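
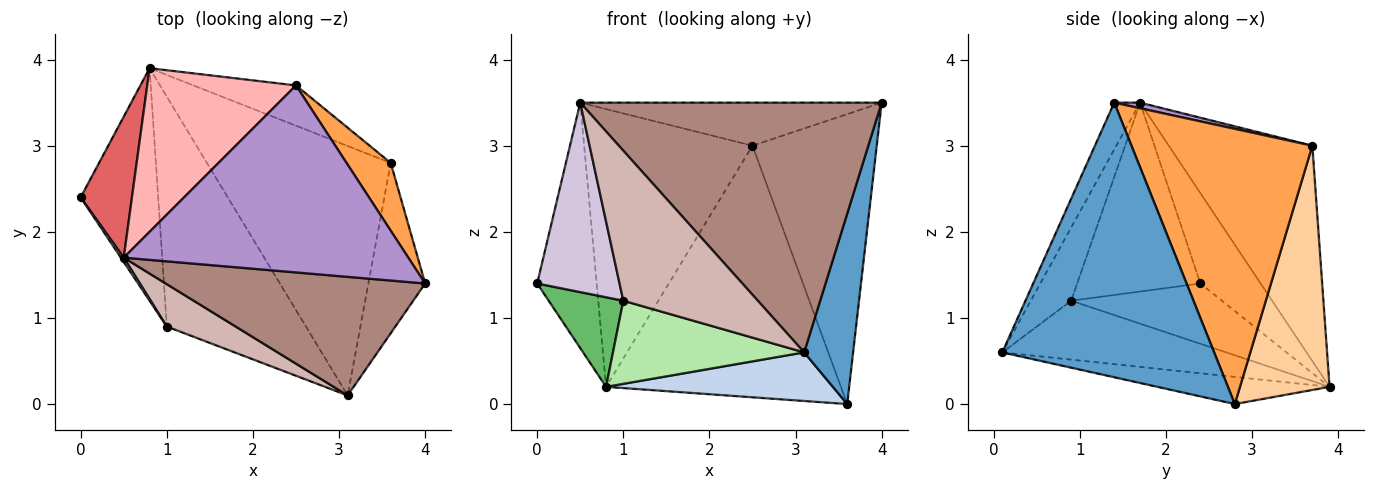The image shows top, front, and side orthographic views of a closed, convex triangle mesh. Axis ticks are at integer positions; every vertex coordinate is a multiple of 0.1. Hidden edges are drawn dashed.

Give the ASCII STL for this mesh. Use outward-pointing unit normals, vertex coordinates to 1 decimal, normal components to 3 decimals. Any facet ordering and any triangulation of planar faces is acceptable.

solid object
 facet normal 0.955 -0.221 -0.197
  outer loop
   vertex 3.6 2.8 0.0
   vertex 4.0 1.4 3.5
   vertex 3.1 0.1 0.6
  endloop
 endfacet
 facet normal -0.144 -0.189 -0.971
  outer loop
   vertex 3.6 2.8 0.0
   vertex 3.1 0.1 0.6
   vertex 0.8 3.9 0.2
  endloop
 endfacet
 facet normal 0.817 0.561 0.131
  outer loop
   vertex 2.5 3.7 3.0
   vertex 4.0 1.4 3.5
   vertex 3.6 2.8 0.0
  endloop
 endfacet
 facet normal 0.352 0.924 -0.148
  outer loop
   vertex 2.5 3.7 3.0
   vertex 3.6 2.8 0.0
   vertex 0.8 3.9 0.2
  endloop
 endfacet
 facet normal -0.587 -0.291 -0.755
  outer loop
   vertex 1.0 0.9 1.2
   vertex 0.0 2.4 1.4
   vertex 0.8 3.9 0.2
  endloop
 endfacet
 facet normal -0.370 -0.316 -0.874
  outer loop
   vertex 1.0 0.9 1.2
   vertex 0.8 3.9 0.2
   vertex 3.1 0.1 0.6
  endloop
 endfacet
 facet normal -0.660 0.651 0.374
  outer loop
   vertex 0.5 1.7 3.5
   vertex 0.8 3.9 0.2
   vertex 0.0 2.4 1.4
  endloop
 endfacet
 facet normal -0.592 0.694 0.409
  outer loop
   vertex 0.5 1.7 3.5
   vertex 2.5 3.7 3.0
   vertex 0.8 3.9 0.2
  endloop
 endfacet
 facet normal 0.019 0.224 0.974
  outer loop
   vertex 0.5 1.7 3.5
   vertex 4.0 1.4 3.5
   vertex 2.5 3.7 3.0
  endloop
 endfacet
 facet normal -0.831 -0.556 0.013
  outer loop
   vertex 0.5 1.7 3.5
   vertex 0.0 2.4 1.4
   vertex 1.0 0.9 1.2
  endloop
 endfacet
 facet normal -0.077 -0.901 0.428
  outer loop
   vertex 0.5 1.7 3.5
   vertex 3.1 0.1 0.6
   vertex 4.0 1.4 3.5
  endloop
 endfacet
 facet normal -0.278 -0.925 0.261
  outer loop
   vertex 0.5 1.7 3.5
   vertex 1.0 0.9 1.2
   vertex 3.1 0.1 0.6
  endloop
 endfacet
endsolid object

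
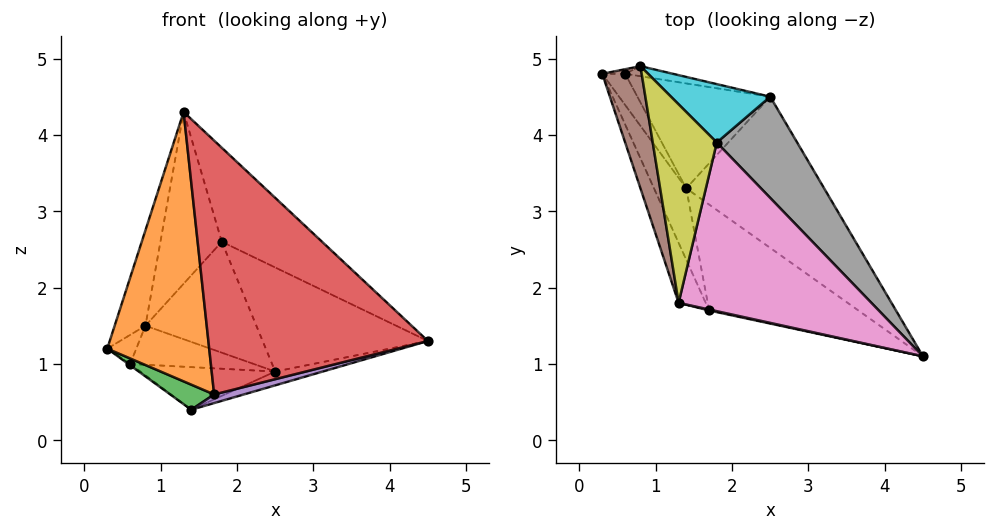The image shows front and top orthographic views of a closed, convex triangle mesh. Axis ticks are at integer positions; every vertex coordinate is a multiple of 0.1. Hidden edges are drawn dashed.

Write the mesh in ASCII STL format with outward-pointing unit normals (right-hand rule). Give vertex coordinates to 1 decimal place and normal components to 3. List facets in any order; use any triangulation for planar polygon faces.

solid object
 facet normal 0.333 0.086 -0.939
  outer loop
   vertex 2.5 4.5 0.9
   vertex 4.5 1.1 1.3
   vertex 1.4 3.3 0.4
  endloop
 endfacet
 facet normal -0.914 -0.396 -0.088
  outer loop
   vertex 1.7 1.7 0.6
   vertex 1.3 1.8 4.3
   vertex 0.3 4.8 1.2
  endloop
 endfacet
 facet normal -0.751 -0.219 -0.623
  outer loop
   vertex 1.7 1.7 0.6
   vertex 0.3 4.8 1.2
   vertex 1.4 3.3 0.4
  endloop
 endfacet
 facet normal -0.210 -0.978 0.004
  outer loop
   vertex 1.7 1.7 0.6
   vertex 4.5 1.1 1.3
   vertex 1.3 1.8 4.3
  endloop
 endfacet
 facet normal 0.226 -0.079 -0.971
  outer loop
   vertex 1.7 1.7 0.6
   vertex 1.4 3.3 0.4
   vertex 4.5 1.1 1.3
  endloop
 endfacet
 facet normal -0.512 0.529 0.677
  outer loop
   vertex 0.8 4.9 1.5
   vertex 0.3 4.8 1.2
   vertex 1.3 1.8 4.3
  endloop
 endfacet
 facet normal 0.679 0.357 0.641
  outer loop
   vertex 1.8 3.9 2.6
   vertex 1.3 1.8 4.3
   vertex 4.5 1.1 1.3
  endloop
 endfacet
 facet normal 0.733 0.487 0.474
  outer loop
   vertex 1.8 3.9 2.6
   vertex 4.5 1.1 1.3
   vertex 2.5 4.5 0.9
  endloop
 endfacet
 facet normal -0.175 0.644 0.745
  outer loop
   vertex 1.8 3.9 2.6
   vertex 0.8 4.9 1.5
   vertex 1.3 1.8 4.3
  endloop
 endfacet
 facet normal 0.349 0.829 0.436
  outer loop
   vertex 1.8 3.9 2.6
   vertex 2.5 4.5 0.9
   vertex 0.8 4.9 1.5
  endloop
 endfacet
 facet normal -0.554 0.037 -0.831
  outer loop
   vertex 0.6 4.8 1.0
   vertex 1.4 3.3 0.4
   vertex 0.3 4.8 1.2
  endloop
 endfacet
 facet normal 0.011 0.376 -0.926
  outer loop
   vertex 0.6 4.8 1.0
   vertex 2.5 4.5 0.9
   vertex 1.4 3.3 0.4
  endloop
 endfacet
 facet normal -0.103 0.982 -0.155
  outer loop
   vertex 0.6 4.8 1.0
   vertex 0.3 4.8 1.2
   vertex 0.8 4.9 1.5
  endloop
 endfacet
 facet normal 0.138 0.959 -0.247
  outer loop
   vertex 0.6 4.8 1.0
   vertex 0.8 4.9 1.5
   vertex 2.5 4.5 0.9
  endloop
 endfacet
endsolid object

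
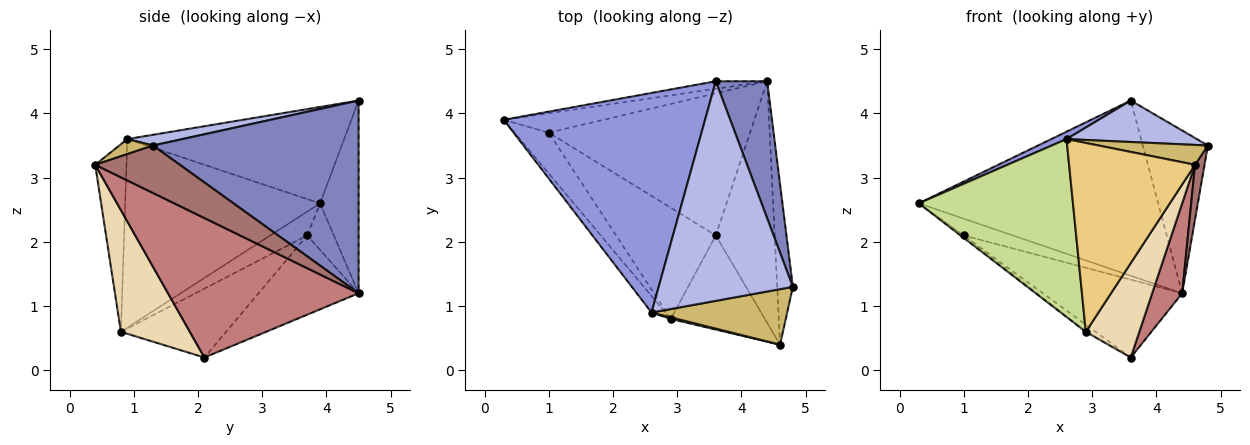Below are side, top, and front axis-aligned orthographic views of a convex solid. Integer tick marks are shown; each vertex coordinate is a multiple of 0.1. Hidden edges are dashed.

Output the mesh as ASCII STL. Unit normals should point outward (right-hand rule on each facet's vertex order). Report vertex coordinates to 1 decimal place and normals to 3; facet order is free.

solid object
 facet normal -0.159 0.986 -0.042
  outer loop
   vertex 4.4 4.5 1.2
   vertex 0.3 3.9 2.6
   vertex 3.6 4.5 4.2
  endloop
 endfacet
 facet normal 0.924 0.293 0.246
  outer loop
   vertex 4.4 4.5 1.2
   vertex 3.6 4.5 4.2
   vertex 4.8 1.3 3.5
  endloop
 endfacet
 facet normal -0.432 -0.030 0.902
  outer loop
   vertex 2.6 0.9 3.6
   vertex 3.6 4.5 4.2
   vertex 0.3 3.9 2.6
  endloop
 endfacet
 facet normal 0.078 -0.185 0.980
  outer loop
   vertex 2.6 0.9 3.6
   vertex 4.8 1.3 3.5
   vertex 3.6 4.5 4.2
  endloop
 endfacet
 facet normal -0.334 0.616 -0.714
  outer loop
   vertex 1.0 3.7 2.1
   vertex 0.3 3.9 2.6
   vertex 4.4 4.5 1.2
  endloop
 endfacet
 facet normal -0.326 0.454 -0.829
  outer loop
   vertex 1.0 3.7 2.1
   vertex 4.4 4.5 1.2
   vertex 3.6 2.1 0.2
  endloop
 endfacet
 facet normal -0.783 -0.619 -0.058
  outer loop
   vertex 2.9 0.8 0.6
   vertex 2.6 0.9 3.6
   vertex 0.3 3.9 2.6
  endloop
 endfacet
 facet normal -0.571 0.050 -0.819
  outer loop
   vertex 2.9 0.8 0.6
   vertex 0.3 3.9 2.6
   vertex 1.0 3.7 2.1
  endloop
 endfacet
 facet normal -0.568 0.053 -0.821
  outer loop
   vertex 2.9 0.8 0.6
   vertex 1.0 3.7 2.1
   vertex 3.6 2.1 0.2
  endloop
 endfacet
 facet normal 0.104 -0.335 0.936
  outer loop
   vertex 4.6 0.4 3.2
   vertex 4.8 1.3 3.5
   vertex 2.6 0.9 3.6
  endloop
 endfacet
 facet normal -0.241 -0.970 0.008
  outer loop
   vertex 4.6 0.4 3.2
   vertex 2.6 0.9 3.6
   vertex 2.9 0.8 0.6
  endloop
 endfacet
 facet normal 0.674 -0.523 -0.521
  outer loop
   vertex 4.6 0.4 3.2
   vertex 2.9 0.8 0.6
   vertex 3.6 2.1 0.2
  endloop
 endfacet
 facet normal 0.944 -0.106 -0.312
  outer loop
   vertex 4.6 0.4 3.2
   vertex 4.4 4.5 1.2
   vertex 4.8 1.3 3.5
  endloop
 endfacet
 facet normal 0.912 -0.143 -0.385
  outer loop
   vertex 4.6 0.4 3.2
   vertex 3.6 2.1 0.2
   vertex 4.4 4.5 1.2
  endloop
 endfacet
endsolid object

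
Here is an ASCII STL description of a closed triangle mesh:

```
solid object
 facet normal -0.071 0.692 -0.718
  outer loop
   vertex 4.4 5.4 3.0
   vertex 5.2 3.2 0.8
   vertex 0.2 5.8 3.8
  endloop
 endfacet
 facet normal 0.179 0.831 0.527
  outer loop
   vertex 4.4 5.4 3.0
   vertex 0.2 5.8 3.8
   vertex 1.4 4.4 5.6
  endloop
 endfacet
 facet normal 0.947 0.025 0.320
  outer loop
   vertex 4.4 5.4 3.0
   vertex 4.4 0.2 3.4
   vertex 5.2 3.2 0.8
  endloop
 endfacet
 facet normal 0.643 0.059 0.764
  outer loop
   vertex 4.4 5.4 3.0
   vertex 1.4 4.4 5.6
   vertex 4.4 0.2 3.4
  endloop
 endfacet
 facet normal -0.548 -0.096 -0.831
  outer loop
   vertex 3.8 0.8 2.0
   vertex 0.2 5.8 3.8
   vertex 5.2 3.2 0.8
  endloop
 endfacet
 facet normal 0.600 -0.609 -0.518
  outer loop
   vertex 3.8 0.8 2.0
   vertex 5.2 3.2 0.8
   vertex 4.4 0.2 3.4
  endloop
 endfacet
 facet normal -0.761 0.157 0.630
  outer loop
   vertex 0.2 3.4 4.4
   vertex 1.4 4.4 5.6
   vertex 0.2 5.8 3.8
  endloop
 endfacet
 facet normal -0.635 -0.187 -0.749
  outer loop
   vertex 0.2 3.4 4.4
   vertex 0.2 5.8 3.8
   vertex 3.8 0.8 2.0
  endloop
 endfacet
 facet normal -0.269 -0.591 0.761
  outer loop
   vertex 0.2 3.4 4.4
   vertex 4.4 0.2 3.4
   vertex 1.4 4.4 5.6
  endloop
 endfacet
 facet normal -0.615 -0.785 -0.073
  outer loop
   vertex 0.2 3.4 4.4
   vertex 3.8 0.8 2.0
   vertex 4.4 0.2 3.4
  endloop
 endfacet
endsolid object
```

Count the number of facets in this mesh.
10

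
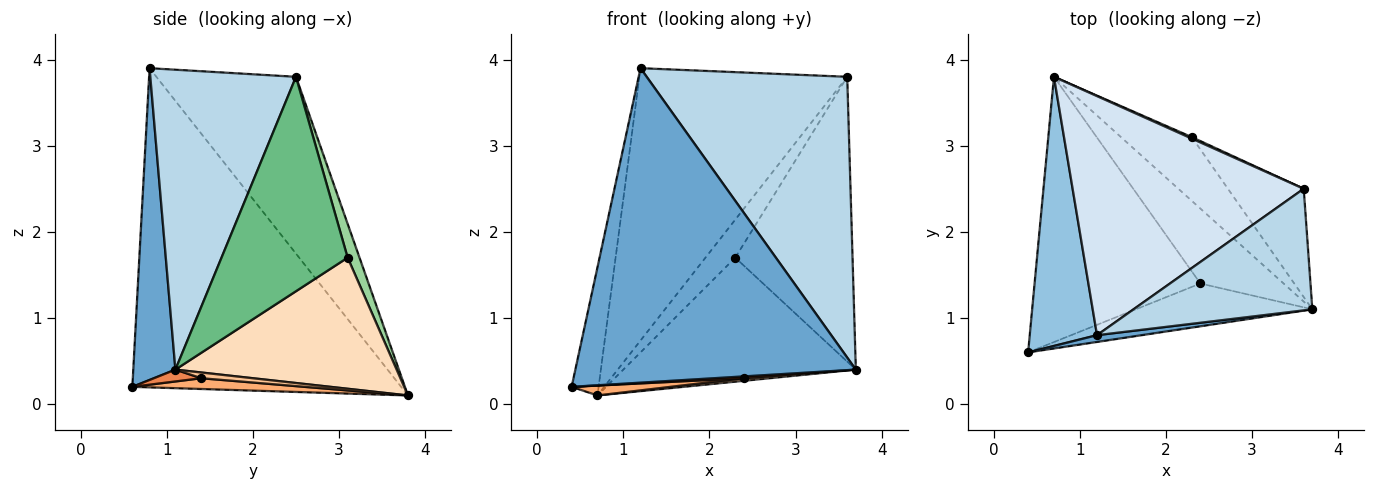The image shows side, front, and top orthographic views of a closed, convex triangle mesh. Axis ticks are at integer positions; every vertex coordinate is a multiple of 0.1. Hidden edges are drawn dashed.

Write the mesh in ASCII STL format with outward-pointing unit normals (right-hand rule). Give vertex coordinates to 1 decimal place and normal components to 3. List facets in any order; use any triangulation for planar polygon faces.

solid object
 facet normal 0.149 -0.989 0.021
  outer loop
   vertex 1.2 0.8 3.9
   vertex 0.4 0.6 0.2
   vertex 3.7 1.1 0.4
  endloop
 endfacet
 facet normal -0.974 0.098 0.205
  outer loop
   vertex 1.2 0.8 3.9
   vertex 0.7 3.8 0.1
   vertex 0.4 0.6 0.2
  endloop
 endfacet
 facet normal 0.555 -0.764 0.331
  outer loop
   vertex 3.6 2.5 3.8
   vertex 1.2 0.8 3.9
   vertex 3.7 1.1 0.4
  endloop
 endfacet
 facet normal -0.451 0.671 0.589
  outer loop
   vertex 3.6 2.5 3.8
   vertex 0.7 3.8 0.1
   vertex 1.2 0.8 3.9
  endloop
 endfacet
 facet normal 0.067 -0.043 -0.997
  outer loop
   vertex 2.4 1.4 0.3
   vertex 3.7 1.1 0.4
   vertex 0.4 0.6 0.2
  endloop
 endfacet
 facet normal 0.065 -0.037 -0.997
  outer loop
   vertex 2.4 1.4 0.3
   vertex 0.4 0.6 0.2
   vertex 0.7 3.8 0.1
  endloop
 endfacet
 facet normal 0.069 -0.034 -0.997
  outer loop
   vertex 2.4 1.4 0.3
   vertex 0.7 3.8 0.1
   vertex 3.7 1.1 0.4
  endloop
 endfacet
 facet normal 0.646 0.679 -0.349
  outer loop
   vertex 2.3 3.1 1.7
   vertex 3.7 1.1 0.4
   vertex 0.7 3.8 0.1
  endloop
 endfacet
 facet normal 0.709 0.659 -0.251
  outer loop
   vertex 2.3 3.1 1.7
   vertex 3.6 2.5 3.8
   vertex 3.7 1.1 0.4
  endloop
 endfacet
 facet normal 0.370 0.928 0.036
  outer loop
   vertex 2.3 3.1 1.7
   vertex 0.7 3.8 0.1
   vertex 3.6 2.5 3.8
  endloop
 endfacet
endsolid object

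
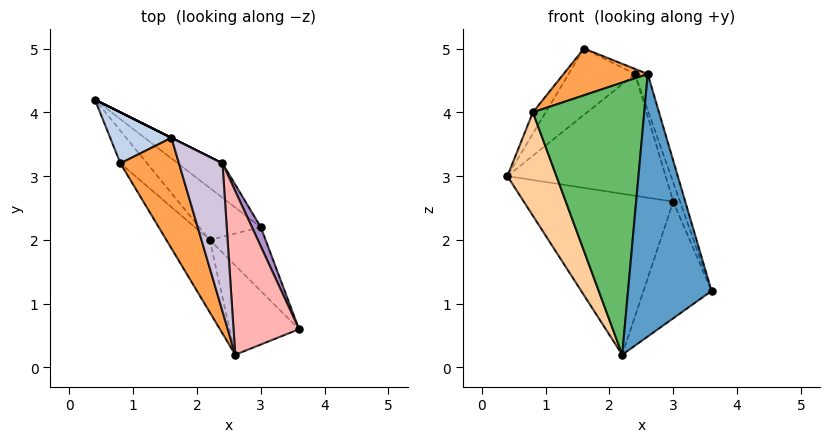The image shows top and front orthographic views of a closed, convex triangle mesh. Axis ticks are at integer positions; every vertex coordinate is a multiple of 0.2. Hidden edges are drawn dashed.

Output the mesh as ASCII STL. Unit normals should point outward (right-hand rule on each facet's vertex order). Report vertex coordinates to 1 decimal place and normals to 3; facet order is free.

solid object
 facet normal -0.582 -0.770 -0.262
  outer loop
   vertex 2.2 2.0 0.2
   vertex 3.6 0.6 1.2
   vertex 2.6 0.2 4.6
  endloop
 endfacet
 facet normal -0.803 0.229 0.550
  outer loop
   vertex 0.8 3.2 4.0
   vertex 1.6 3.6 5.0
   vertex 0.4 4.2 3.0
  endloop
 endfacet
 facet normal -0.691 -0.282 0.666
  outer loop
   vertex 0.8 3.2 4.0
   vertex 2.6 0.2 4.6
   vertex 1.6 3.6 5.0
  endloop
 endfacet
 facet normal -0.853 -0.498 -0.157
  outer loop
   vertex 0.8 3.2 4.0
   vertex 0.4 4.2 3.0
   vertex 2.2 2.0 0.2
  endloop
 endfacet
 facet normal -0.836 -0.530 -0.141
  outer loop
   vertex 0.8 3.2 4.0
   vertex 2.2 2.0 0.2
   vertex 2.6 0.2 4.6
  endloop
 endfacet
 facet normal 0.773 0.556 -0.304
  outer loop
   vertex 3.0 2.2 2.6
   vertex 3.6 0.6 1.2
   vertex 2.2 2.0 0.2
  endloop
 endfacet
 facet normal 0.565 0.785 -0.254
  outer loop
   vertex 3.0 2.2 2.6
   vertex 2.2 2.0 0.2
   vertex 0.4 4.2 3.0
  endloop
 endfacet
 facet normal 0.955 0.064 0.288
  outer loop
   vertex 2.4 3.2 4.6
   vertex 2.6 0.2 4.6
   vertex 3.6 0.6 1.2
  endloop
 endfacet
 facet normal 0.962 0.192 0.192
  outer loop
   vertex 2.4 3.2 4.6
   vertex 3.6 0.6 1.2
   vertex 3.0 2.2 2.6
  endloop
 endfacet
 facet normal 0.459 0.031 0.888
  outer loop
   vertex 2.4 3.2 4.6
   vertex 1.6 3.6 5.0
   vertex 2.6 0.2 4.6
  endloop
 endfacet
 facet normal 0.447 0.894 0.000
  outer loop
   vertex 2.4 3.2 4.6
   vertex 0.4 4.2 3.0
   vertex 1.6 3.6 5.0
  endloop
 endfacet
 facet normal 0.573 0.789 -0.223
  outer loop
   vertex 2.4 3.2 4.6
   vertex 3.0 2.2 2.6
   vertex 0.4 4.2 3.0
  endloop
 endfacet
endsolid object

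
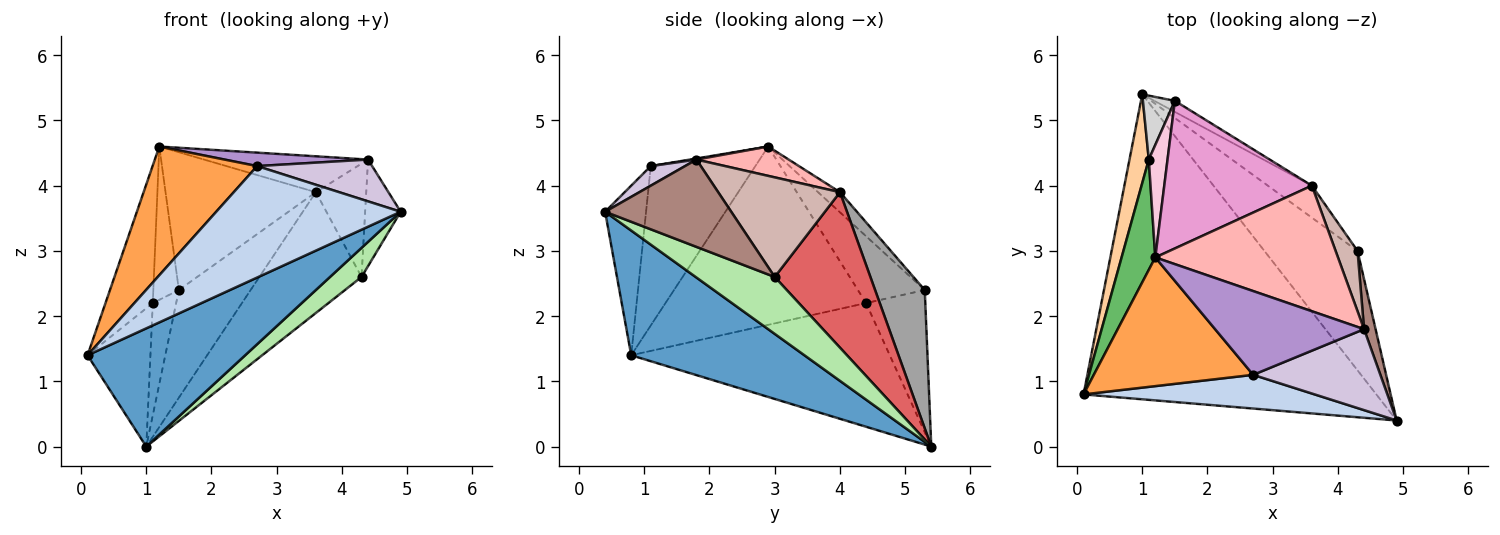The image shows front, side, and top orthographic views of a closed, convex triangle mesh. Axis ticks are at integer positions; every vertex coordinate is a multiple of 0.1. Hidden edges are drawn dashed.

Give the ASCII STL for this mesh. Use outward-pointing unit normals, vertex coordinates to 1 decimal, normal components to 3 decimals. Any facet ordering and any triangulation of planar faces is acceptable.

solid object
 facet normal 0.369 -0.336 -0.867
  outer loop
   vertex 1.0 5.4 0.0
   vertex 4.9 0.4 3.6
   vertex 0.1 0.8 1.4
  endloop
 endfacet
 facet normal -0.208 -0.936 0.283
  outer loop
   vertex 2.7 1.1 4.3
   vertex 0.1 0.8 1.4
   vertex 4.9 0.4 3.6
  endloop
 endfacet
 facet normal -0.577 -0.577 0.577
  outer loop
   vertex 2.7 1.1 4.3
   vertex 1.2 2.9 4.6
   vertex 0.1 0.8 1.4
  endloop
 endfacet
 facet normal -0.961 0.234 0.150
  outer loop
   vertex 1.1 4.4 2.2
   vertex 1.0 5.4 0.0
   vertex 0.1 0.8 1.4
  endloop
 endfacet
 facet normal -0.957 0.226 0.181
  outer loop
   vertex 1.1 4.4 2.2
   vertex 0.1 0.8 1.4
   vertex 1.2 2.9 4.6
  endloop
 endfacet
 facet normal 0.510 -0.204 -0.836
  outer loop
   vertex 4.3 3.0 2.6
   vertex 4.9 0.4 3.6
   vertex 1.0 5.4 0.0
  endloop
 endfacet
 facet normal 0.671 0.717 -0.190
  outer loop
   vertex 4.3 3.0 2.6
   vertex 1.0 5.4 0.0
   vertex 3.6 4.0 3.9
  endloop
 endfacet
 facet normal 0.153 0.271 0.950
  outer loop
   vertex 4.4 1.8 4.4
   vertex 3.6 4.0 3.9
   vertex 1.2 2.9 4.6
  endloop
 endfacet
 facet normal 0.007 -0.159 0.987
  outer loop
   vertex 4.4 1.8 4.4
   vertex 1.2 2.9 4.6
   vertex 2.7 1.1 4.3
  endloop
 endfacet
 facet normal 0.135 -0.455 0.880
  outer loop
   vertex 4.4 1.8 4.4
   vertex 2.7 1.1 4.3
   vertex 4.9 0.4 3.6
  endloop
 endfacet
 facet normal 0.955 0.269 0.126
  outer loop
   vertex 4.4 1.8 4.4
   vertex 4.9 0.4 3.6
   vertex 4.3 3.0 2.6
  endloop
 endfacet
 facet normal 0.905 0.375 0.199
  outer loop
   vertex 4.4 1.8 4.4
   vertex 4.3 3.0 2.6
   vertex 3.6 4.0 3.9
  endloop
 endfacet
 facet normal -0.099 0.679 0.727
  outer loop
   vertex 1.5 5.3 2.4
   vertex 1.2 2.9 4.6
   vertex 3.6 4.0 3.9
  endloop
 endfacet
 facet normal -0.904 0.345 0.253
  outer loop
   vertex 1.5 5.3 2.4
   vertex 1.1 4.4 2.2
   vertex 1.2 2.9 4.6
  endloop
 endfacet
 facet normal 0.567 0.819 -0.084
  outer loop
   vertex 1.5 5.3 2.4
   vertex 3.6 4.0 3.9
   vertex 1.0 5.4 0.0
  endloop
 endfacet
 facet normal -0.911 0.359 0.205
  outer loop
   vertex 1.5 5.3 2.4
   vertex 1.0 5.4 0.0
   vertex 1.1 4.4 2.2
  endloop
 endfacet
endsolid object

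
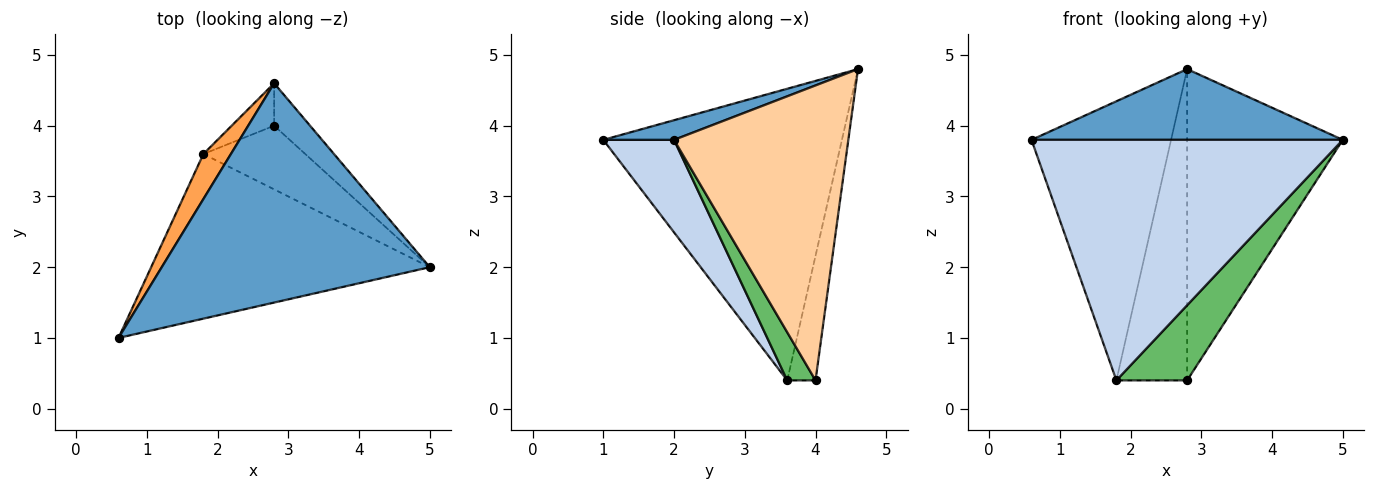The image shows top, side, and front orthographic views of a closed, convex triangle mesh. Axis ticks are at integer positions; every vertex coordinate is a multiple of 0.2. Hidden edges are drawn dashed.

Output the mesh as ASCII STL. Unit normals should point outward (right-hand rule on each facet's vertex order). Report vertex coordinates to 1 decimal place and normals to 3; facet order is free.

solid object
 facet normal 0.070 -0.306 0.949
  outer loop
   vertex 2.8 4.6 4.8
   vertex 0.6 1.0 3.8
   vertex 5.0 2.0 3.8
  endloop
 endfacet
 facet normal 0.184 -0.811 -0.555
  outer loop
   vertex 1.8 3.6 0.4
   vertex 5.0 2.0 3.8
   vertex 0.6 1.0 3.8
  endloop
 endfacet
 facet normal -0.860 0.503 0.081
  outer loop
   vertex 1.8 3.6 0.4
   vertex 0.6 1.0 3.8
   vertex 2.8 4.6 4.8
  endloop
 endfacet
 facet normal 0.743 0.663 -0.090
  outer loop
   vertex 2.8 4.0 0.4
   vertex 2.8 4.6 4.8
   vertex 5.0 2.0 3.8
  endloop
 endfacet
 facet normal 0.292 -0.730 -0.618
  outer loop
   vertex 2.8 4.0 0.4
   vertex 5.0 2.0 3.8
   vertex 1.8 3.6 0.4
  endloop
 endfacet
 facet normal -0.368 0.921 -0.126
  outer loop
   vertex 2.8 4.0 0.4
   vertex 1.8 3.6 0.4
   vertex 2.8 4.6 4.8
  endloop
 endfacet
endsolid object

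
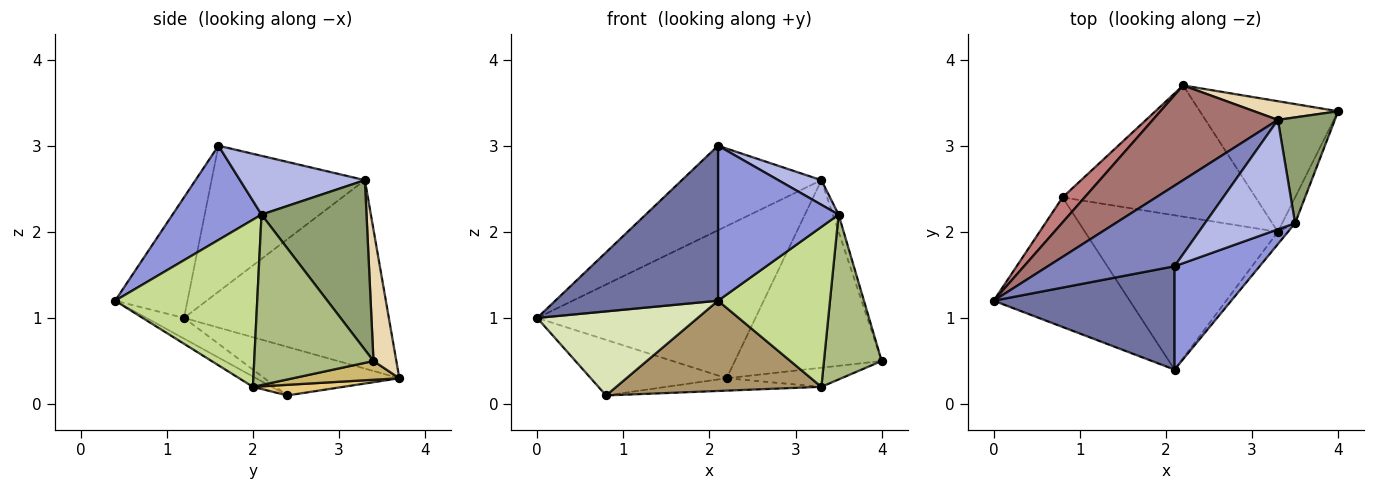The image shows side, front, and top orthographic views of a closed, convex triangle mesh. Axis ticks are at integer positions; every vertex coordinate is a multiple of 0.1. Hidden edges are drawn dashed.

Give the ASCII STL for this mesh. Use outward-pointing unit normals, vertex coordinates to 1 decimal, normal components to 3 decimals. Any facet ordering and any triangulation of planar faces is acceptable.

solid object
 facet normal -0.347 -0.780 0.520
  outer loop
   vertex 2.1 1.6 3.0
   vertex 0.0 1.2 1.0
   vertex 2.1 0.4 1.2
  endloop
 endfacet
 facet normal -0.622 0.566 0.540
  outer loop
   vertex 3.3 3.3 2.6
   vertex 0.0 1.2 1.0
   vertex 2.1 1.6 3.0
  endloop
 endfacet
 facet normal 0.523 -0.709 0.473
  outer loop
   vertex 3.5 2.1 2.2
   vertex 2.1 1.6 3.0
   vertex 2.1 0.4 1.2
  endloop
 endfacet
 facet normal 0.537 -0.185 0.823
  outer loop
   vertex 3.5 2.1 2.2
   vertex 3.3 3.3 2.6
   vertex 2.1 1.6 3.0
  endloop
 endfacet
 facet normal 0.947 0.052 0.318
  outer loop
   vertex 3.5 2.1 2.2
   vertex 4.0 3.4 0.5
   vertex 3.3 3.3 2.6
  endloop
 endfacet
 facet normal 0.898 -0.434 -0.068
  outer loop
   vertex 3.5 2.1 2.2
   vertex 3.3 2.0 0.2
   vertex 4.0 3.4 0.5
  endloop
 endfacet
 facet normal 0.785 -0.618 -0.048
  outer loop
   vertex 3.5 2.1 2.2
   vertex 2.1 0.4 1.2
   vertex 3.3 2.0 0.2
  endloop
 endfacet
 facet normal -0.126 -0.540 -0.832
  outer loop
   vertex 0.8 2.4 0.1
   vertex 2.1 0.4 1.2
   vertex 0.0 1.2 1.0
  endloop
 endfacet
 facet normal -0.046 -0.504 -0.862
  outer loop
   vertex 0.8 2.4 0.1
   vertex 3.3 2.0 0.2
   vertex 2.1 0.4 1.2
  endloop
 endfacet
 facet normal 0.133 0.144 -0.981
  outer loop
   vertex 2.2 3.7 0.3
   vertex 4.0 3.4 0.5
   vertex 3.3 2.0 0.2
  endloop
 endfacet
 facet normal 0.055 0.094 -0.994
  outer loop
   vertex 2.2 3.7 0.3
   vertex 3.3 2.0 0.2
   vertex 0.8 2.4 0.1
  endloop
 endfacet
 facet normal 0.153 0.983 0.098
  outer loop
   vertex 2.2 3.7 0.3
   vertex 3.3 3.3 2.6
   vertex 4.0 3.4 0.5
  endloop
 endfacet
 facet normal -0.623 0.664 0.413
  outer loop
   vertex 2.2 3.7 0.3
   vertex 0.0 1.2 1.0
   vertex 3.3 3.3 2.6
  endloop
 endfacet
 facet normal -0.671 0.676 0.305
  outer loop
   vertex 2.2 3.7 0.3
   vertex 0.8 2.4 0.1
   vertex 0.0 1.2 1.0
  endloop
 endfacet
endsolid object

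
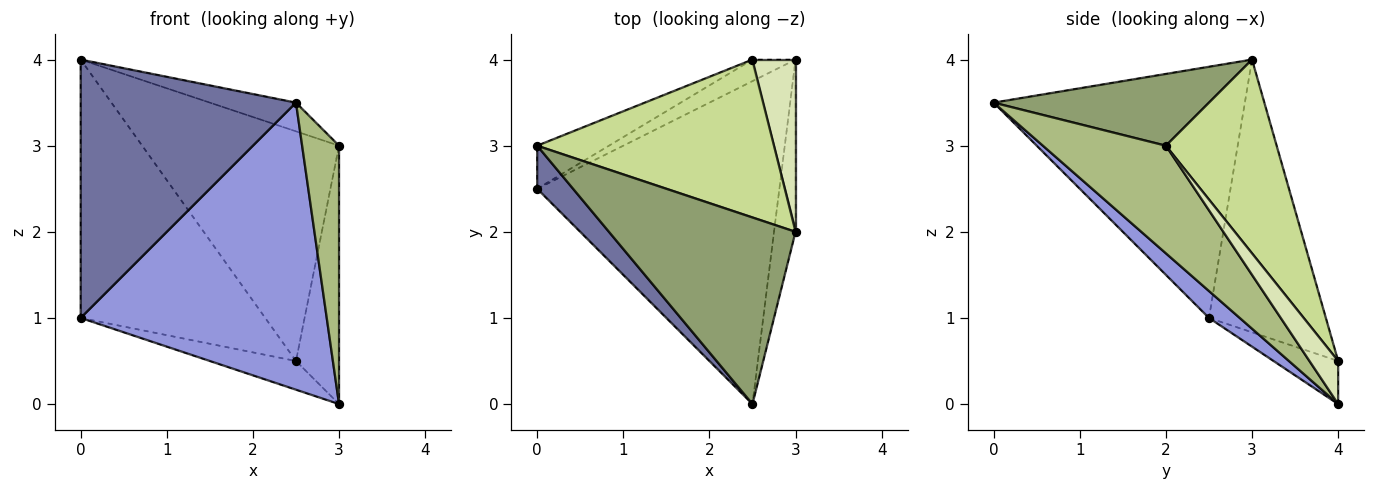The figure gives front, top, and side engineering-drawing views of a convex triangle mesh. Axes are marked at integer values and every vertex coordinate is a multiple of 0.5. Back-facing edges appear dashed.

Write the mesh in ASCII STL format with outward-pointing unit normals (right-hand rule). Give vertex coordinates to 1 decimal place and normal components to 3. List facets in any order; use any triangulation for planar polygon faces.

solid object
 facet normal -0.755 -0.647 0.108
  outer loop
   vertex 0.0 2.5 1.0
   vertex 2.5 0.0 3.5
   vertex 0.0 3.0 4.0
  endloop
 endfacet
 facet normal -0.530 0.837 -0.139
  outer loop
   vertex 0.0 2.5 1.0
   vertex 0.0 3.0 4.0
   vertex 2.5 4.0 0.5
  endloop
 endfacet
 facet normal 0.083 -0.662 -0.745
  outer loop
   vertex 0.0 2.5 1.0
   vertex 3.0 4.0 0.0
   vertex 2.5 0.0 3.5
  endloop
 endfacet
 facet normal -0.514 0.686 -0.514
  outer loop
   vertex 0.0 2.5 1.0
   vertex 2.5 4.0 0.5
   vertex 3.0 4.0 0.0
  endloop
 endfacet
 facet normal 0.355 0.142 0.924
  outer loop
   vertex 3.0 2.0 3.0
   vertex 0.0 3.0 4.0
   vertex 2.5 0.0 3.5
  endloop
 endfacet
 facet normal 0.941 -0.282 -0.188
  outer loop
   vertex 3.0 2.0 3.0
   vertex 2.5 0.0 3.5
   vertex 3.0 4.0 0.0
  endloop
 endfacet
 facet normal 0.421 0.748 0.514
  outer loop
   vertex 3.0 2.0 3.0
   vertex 2.5 4.0 0.5
   vertex 0.0 3.0 4.0
  endloop
 endfacet
 facet normal 0.485 0.728 0.485
  outer loop
   vertex 3.0 2.0 3.0
   vertex 3.0 4.0 0.0
   vertex 2.5 4.0 0.5
  endloop
 endfacet
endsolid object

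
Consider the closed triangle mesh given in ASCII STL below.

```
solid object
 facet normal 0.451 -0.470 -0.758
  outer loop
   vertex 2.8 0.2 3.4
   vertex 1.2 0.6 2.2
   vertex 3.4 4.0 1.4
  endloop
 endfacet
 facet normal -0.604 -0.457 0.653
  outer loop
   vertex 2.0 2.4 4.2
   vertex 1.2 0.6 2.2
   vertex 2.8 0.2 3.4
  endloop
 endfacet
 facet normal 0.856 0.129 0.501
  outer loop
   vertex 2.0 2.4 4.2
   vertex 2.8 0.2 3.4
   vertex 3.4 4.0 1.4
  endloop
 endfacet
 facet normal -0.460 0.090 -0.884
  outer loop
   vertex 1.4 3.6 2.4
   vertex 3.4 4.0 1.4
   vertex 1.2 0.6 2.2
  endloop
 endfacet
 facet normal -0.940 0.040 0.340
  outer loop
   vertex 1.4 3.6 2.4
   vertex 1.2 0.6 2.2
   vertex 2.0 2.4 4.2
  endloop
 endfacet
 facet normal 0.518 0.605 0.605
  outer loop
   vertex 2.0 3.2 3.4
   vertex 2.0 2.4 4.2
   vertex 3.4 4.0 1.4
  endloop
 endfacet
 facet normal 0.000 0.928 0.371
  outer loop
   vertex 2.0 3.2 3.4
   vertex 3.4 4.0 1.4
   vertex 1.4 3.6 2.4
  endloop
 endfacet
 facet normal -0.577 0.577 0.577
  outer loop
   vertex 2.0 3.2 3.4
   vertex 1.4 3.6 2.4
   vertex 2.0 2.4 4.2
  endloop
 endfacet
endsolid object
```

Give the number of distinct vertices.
6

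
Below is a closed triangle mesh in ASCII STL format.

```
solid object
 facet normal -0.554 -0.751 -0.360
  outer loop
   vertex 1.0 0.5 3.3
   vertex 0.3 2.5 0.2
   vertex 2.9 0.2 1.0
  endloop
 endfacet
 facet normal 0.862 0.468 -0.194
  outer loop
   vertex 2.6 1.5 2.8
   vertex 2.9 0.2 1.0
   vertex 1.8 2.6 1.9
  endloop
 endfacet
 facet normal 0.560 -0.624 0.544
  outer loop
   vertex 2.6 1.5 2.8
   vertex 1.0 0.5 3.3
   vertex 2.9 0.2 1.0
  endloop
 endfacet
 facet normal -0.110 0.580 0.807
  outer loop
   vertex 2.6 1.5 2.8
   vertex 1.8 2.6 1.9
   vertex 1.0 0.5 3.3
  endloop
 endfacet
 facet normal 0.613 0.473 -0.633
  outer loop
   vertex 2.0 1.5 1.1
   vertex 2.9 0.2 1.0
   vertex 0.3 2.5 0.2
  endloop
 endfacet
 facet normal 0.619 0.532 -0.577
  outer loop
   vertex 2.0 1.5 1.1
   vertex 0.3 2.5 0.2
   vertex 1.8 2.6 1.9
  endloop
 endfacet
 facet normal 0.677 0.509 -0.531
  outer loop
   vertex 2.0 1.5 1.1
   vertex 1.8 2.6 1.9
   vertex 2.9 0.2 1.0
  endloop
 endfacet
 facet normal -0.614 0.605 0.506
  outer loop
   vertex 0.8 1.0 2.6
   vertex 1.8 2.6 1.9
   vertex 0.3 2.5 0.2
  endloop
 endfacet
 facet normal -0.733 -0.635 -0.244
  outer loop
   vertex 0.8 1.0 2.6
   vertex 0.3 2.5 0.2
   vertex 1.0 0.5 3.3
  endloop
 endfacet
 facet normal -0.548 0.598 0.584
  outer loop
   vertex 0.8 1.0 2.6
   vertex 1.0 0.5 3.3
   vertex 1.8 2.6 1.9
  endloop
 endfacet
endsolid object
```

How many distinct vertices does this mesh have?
7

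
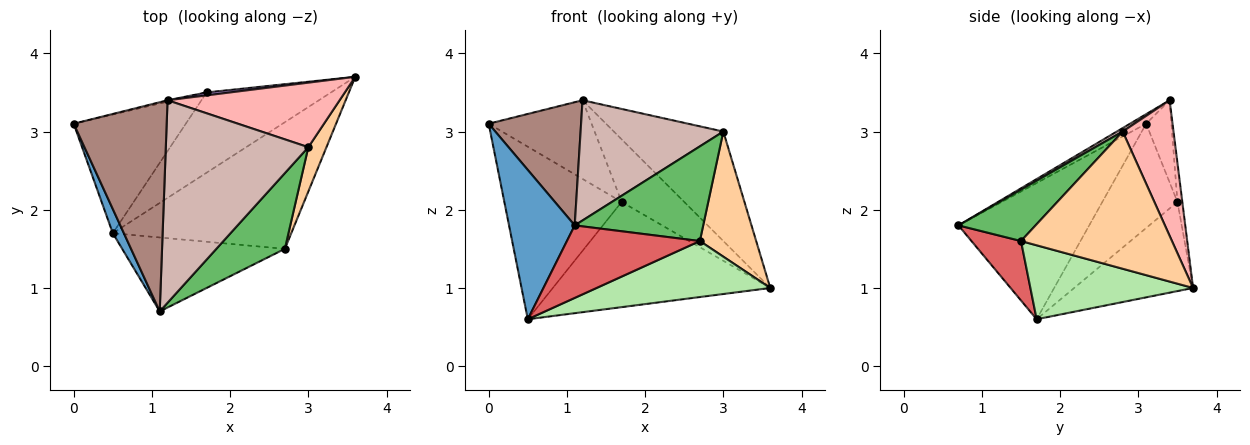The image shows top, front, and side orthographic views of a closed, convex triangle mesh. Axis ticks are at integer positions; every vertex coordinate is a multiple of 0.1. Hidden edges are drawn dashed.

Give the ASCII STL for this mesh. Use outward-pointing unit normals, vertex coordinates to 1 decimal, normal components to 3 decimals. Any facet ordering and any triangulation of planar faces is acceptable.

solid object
 facet normal -0.891 -0.448 0.072
  outer loop
   vertex 0.5 1.7 0.6
   vertex 1.1 0.7 1.8
   vertex 0.0 3.1 3.1
  endloop
 endfacet
 facet normal -0.466 0.729 -0.501
  outer loop
   vertex 1.7 3.5 2.1
   vertex 0.5 1.7 0.6
   vertex 0.0 3.1 3.1
  endloop
 endfacet
 facet normal -0.399 0.729 -0.556
  outer loop
   vertex 1.7 3.5 2.1
   vertex 3.6 3.7 1.0
   vertex 0.5 1.7 0.6
  endloop
 endfacet
 facet normal 0.930 -0.347 0.123
  outer loop
   vertex 2.7 1.5 1.6
   vertex 3.6 3.7 1.0
   vertex 3.0 2.8 3.0
  endloop
 endfacet
 facet normal 0.424 -0.707 0.566
  outer loop
   vertex 2.7 1.5 1.6
   vertex 3.0 2.8 3.0
   vertex 1.1 0.7 1.8
  endloop
 endfacet
 facet normal 0.354 -0.378 -0.855
  outer loop
   vertex 2.7 1.5 1.6
   vertex 0.5 1.7 0.6
   vertex 3.6 3.7 1.0
  endloop
 endfacet
 facet normal 0.252 -0.678 -0.691
  outer loop
   vertex 2.7 1.5 1.6
   vertex 1.1 0.7 1.8
   vertex 0.5 1.7 0.6
  endloop
 endfacet
 facet normal 0.371 0.800 0.471
  outer loop
   vertex 1.2 3.4 3.4
   vertex 3.0 2.8 3.0
   vertex 3.6 3.7 1.0
  endloop
 endfacet
 facet normal -0.078 0.996 0.047
  outer loop
   vertex 1.2 3.4 3.4
   vertex 3.6 3.7 1.0
   vertex 1.7 3.5 2.1
  endloop
 endfacet
 facet normal -0.238 0.971 -0.017
  outer loop
   vertex 1.2 3.4 3.4
   vertex 1.7 3.5 2.1
   vertex 0.0 3.1 3.1
  endloop
 endfacet
 facet normal -0.088 -0.505 0.858
  outer loop
   vertex 1.2 3.4 3.4
   vertex 0.0 3.1 3.1
   vertex 1.1 0.7 1.8
  endloop
 endfacet
 facet normal 0.021 -0.510 0.860
  outer loop
   vertex 1.2 3.4 3.4
   vertex 1.1 0.7 1.8
   vertex 3.0 2.8 3.0
  endloop
 endfacet
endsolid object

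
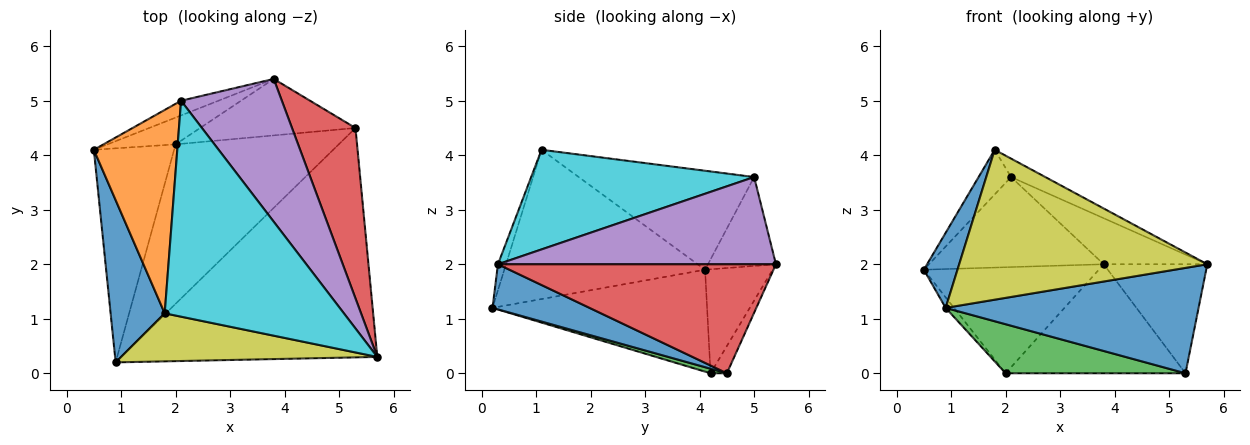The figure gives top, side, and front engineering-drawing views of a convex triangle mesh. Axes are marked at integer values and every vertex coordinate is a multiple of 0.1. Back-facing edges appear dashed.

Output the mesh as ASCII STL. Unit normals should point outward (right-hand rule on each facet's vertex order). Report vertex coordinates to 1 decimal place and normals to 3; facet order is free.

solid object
 facet normal 0.158 -0.412 -0.897
  outer loop
   vertex 0.9 0.2 1.2
   vertex 5.3 4.5 0.0
   vertex 5.7 0.3 2.0
  endloop
 endfacet
 facet normal -0.785 0.030 -0.618
  outer loop
   vertex 2.0 4.2 0.0
   vertex 0.9 0.2 1.2
   vertex 0.5 4.1 1.9
  endloop
 endfacet
 facet normal 0.027 -0.294 -0.955
  outer loop
   vertex 2.0 4.2 0.0
   vertex 5.3 4.5 0.0
   vertex 0.9 0.2 1.2
  endloop
 endfacet
 facet normal 0.823 0.306 0.479
  outer loop
   vertex 3.8 5.4 2.0
   vertex 5.7 0.3 2.0
   vertex 5.3 4.5 0.0
  endloop
 endfacet
 facet normal 0.636 0.237 0.735
  outer loop
   vertex 3.8 5.4 2.0
   vertex 2.1 5.0 3.6
   vertex 5.7 0.3 2.0
  endloop
 endfacet
 facet normal -0.080 0.885 -0.459
  outer loop
   vertex 3.8 5.4 2.0
   vertex 5.3 4.5 0.0
   vertex 2.0 4.2 0.0
  endloop
 endfacet
 facet normal -0.358 0.921 -0.150
  outer loop
   vertex 3.8 5.4 2.0
   vertex 0.5 4.1 1.9
   vertex 2.1 5.0 3.6
  endloop
 endfacet
 facet normal -0.351 0.908 -0.229
  outer loop
   vertex 3.8 5.4 2.0
   vertex 2.0 4.2 0.0
   vertex 0.5 4.1 1.9
  endloop
 endfacet
 facet normal -0.031 -0.952 0.305
  outer loop
   vertex 1.8 1.1 4.1
   vertex 0.9 0.2 1.2
   vertex 5.7 0.3 2.0
  endloop
 endfacet
 facet normal 0.485 0.074 0.872
  outer loop
   vertex 1.8 1.1 4.1
   vertex 5.7 0.3 2.0
   vertex 2.1 5.0 3.6
  endloop
 endfacet
 facet normal -0.929 -0.156 0.337
  outer loop
   vertex 1.8 1.1 4.1
   vertex 0.5 4.1 1.9
   vertex 0.9 0.2 1.2
  endloop
 endfacet
 facet normal -0.757 0.140 0.638
  outer loop
   vertex 1.8 1.1 4.1
   vertex 2.1 5.0 3.6
   vertex 0.5 4.1 1.9
  endloop
 endfacet
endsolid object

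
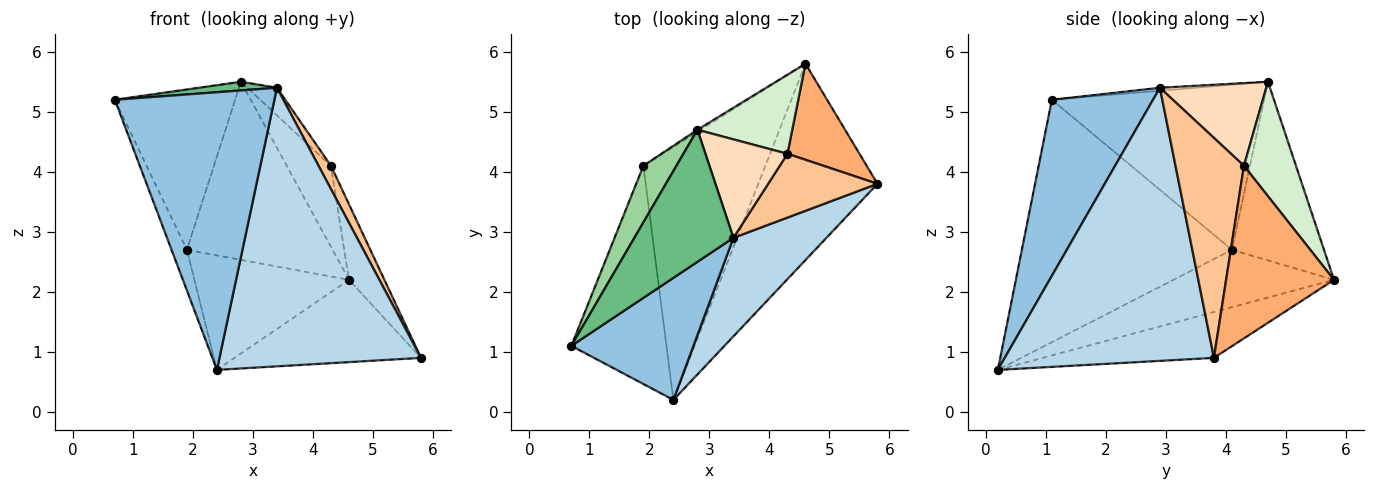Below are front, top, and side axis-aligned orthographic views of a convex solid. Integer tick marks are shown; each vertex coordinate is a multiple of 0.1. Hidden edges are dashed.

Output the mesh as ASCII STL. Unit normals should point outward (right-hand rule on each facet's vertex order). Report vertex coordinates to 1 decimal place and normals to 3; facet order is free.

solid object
 facet normal -0.335 0.364 -0.869
  outer loop
   vertex 2.4 0.2 0.7
   vertex 4.6 5.8 2.2
   vertex 5.8 3.8 0.9
  endloop
 endfacet
 facet normal 0.502 -0.792 0.348
  outer loop
   vertex 3.4 2.9 5.4
   vertex 0.7 1.1 5.2
   vertex 2.4 0.2 0.7
  endloop
 endfacet
 facet normal 0.699 -0.674 0.238
  outer loop
   vertex 3.4 2.9 5.4
   vertex 2.4 0.2 0.7
   vertex 5.8 3.8 0.9
  endloop
 endfacet
 facet normal -0.929 0.068 -0.364
  outer loop
   vertex 1.9 4.1 2.7
   vertex 2.4 0.2 0.7
   vertex 0.7 1.1 5.2
  endloop
 endfacet
 facet normal -0.394 0.379 -0.837
  outer loop
   vertex 1.9 4.1 2.7
   vertex 4.6 5.8 2.2
   vertex 2.4 0.2 0.7
  endloop
 endfacet
 facet normal 0.883 0.290 0.369
  outer loop
   vertex 4.3 4.3 4.1
   vertex 5.8 3.8 0.9
   vertex 4.6 5.8 2.2
  endloop
 endfacet
 facet normal 0.884 -0.160 0.439
  outer loop
   vertex 4.3 4.3 4.1
   vertex 3.4 2.9 5.4
   vertex 5.8 3.8 0.9
  endloop
 endfacet
 facet normal 0.697 0.194 0.691
  outer loop
   vertex 2.8 4.7 5.5
   vertex 3.4 2.9 5.4
   vertex 4.3 4.3 4.1
  endloop
 endfacet
 facet normal -0.030 -0.065 0.997
  outer loop
   vertex 2.8 4.7 5.5
   vertex 0.7 1.1 5.2
   vertex 3.4 2.9 5.4
  endloop
 endfacet
 facet normal -0.857 0.486 0.171
  outer loop
   vertex 2.8 4.7 5.5
   vertex 1.9 4.1 2.7
   vertex 0.7 1.1 5.2
  endloop
 endfacet
 facet normal -0.534 0.845 -0.009
  outer loop
   vertex 2.8 4.7 5.5
   vertex 4.6 5.8 2.2
   vertex 1.9 4.1 2.7
  endloop
 endfacet
 facet normal 0.644 0.547 0.534
  outer loop
   vertex 2.8 4.7 5.5
   vertex 4.3 4.3 4.1
   vertex 4.6 5.8 2.2
  endloop
 endfacet
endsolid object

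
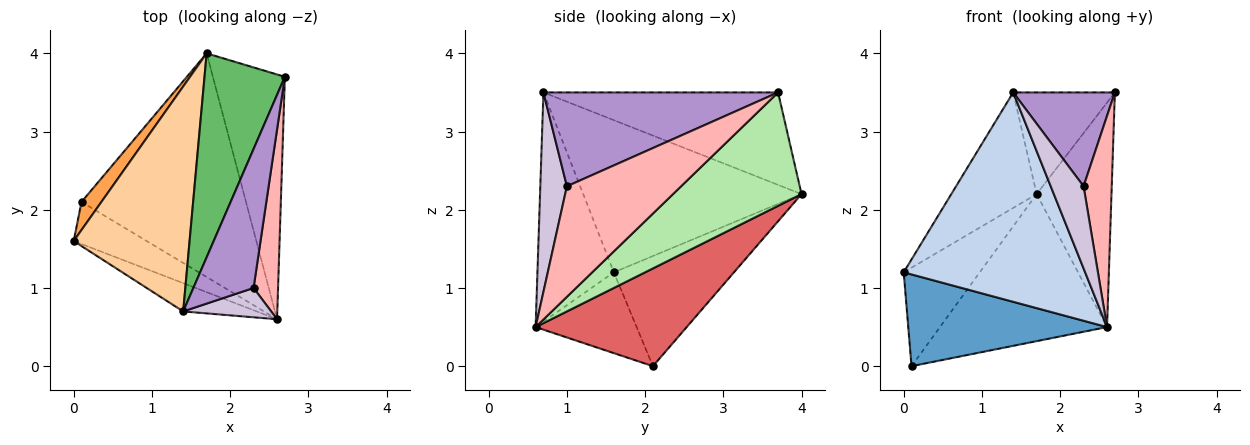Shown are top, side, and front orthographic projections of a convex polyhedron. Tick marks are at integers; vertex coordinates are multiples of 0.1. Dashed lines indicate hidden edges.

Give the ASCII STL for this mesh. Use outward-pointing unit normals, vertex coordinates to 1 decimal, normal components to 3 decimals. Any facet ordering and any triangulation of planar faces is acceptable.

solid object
 facet normal -0.419 -0.825 -0.379
  outer loop
   vertex 0.1 2.1 0.0
   vertex 2.6 0.6 0.5
   vertex 0.0 1.6 1.2
  endloop
 endfacet
 facet normal -0.385 -0.915 -0.124
  outer loop
   vertex 1.4 0.7 3.5
   vertex 0.0 1.6 1.2
   vertex 2.6 0.6 0.5
  endloop
 endfacet
 facet normal -0.835 0.529 0.151
  outer loop
   vertex 1.7 4.0 2.2
   vertex 0.1 2.1 0.0
   vertex 0.0 1.6 1.2
  endloop
 endfacet
 facet normal -0.760 0.297 0.579
  outer loop
   vertex 1.7 4.0 2.2
   vertex 0.0 1.6 1.2
   vertex 1.4 0.7 3.5
  endloop
 endfacet
 facet normal -0.717 0.311 0.624
  outer loop
   vertex 1.7 4.0 2.2
   vertex 1.4 0.7 3.5
   vertex 2.7 3.7 3.5
  endloop
 endfacet
 facet normal 0.758 0.441 -0.481
  outer loop
   vertex 1.7 4.0 2.2
   vertex 2.7 3.7 3.5
   vertex 2.6 0.6 0.5
  endloop
 endfacet
 facet normal 0.445 0.492 -0.748
  outer loop
   vertex 1.7 4.0 2.2
   vertex 2.6 0.6 0.5
   vertex 0.1 2.1 0.0
  endloop
 endfacet
 facet normal 0.949 -0.234 0.210
  outer loop
   vertex 2.3 1.0 2.3
   vertex 2.6 0.6 0.5
   vertex 2.7 3.7 3.5
  endloop
 endfacet
 facet normal 0.791 -0.343 0.507
  outer loop
   vertex 2.3 1.0 2.3
   vertex 2.7 3.7 3.5
   vertex 1.4 0.7 3.5
  endloop
 endfacet
 facet normal 0.606 -0.749 0.267
  outer loop
   vertex 2.3 1.0 2.3
   vertex 1.4 0.7 3.5
   vertex 2.6 0.6 0.5
  endloop
 endfacet
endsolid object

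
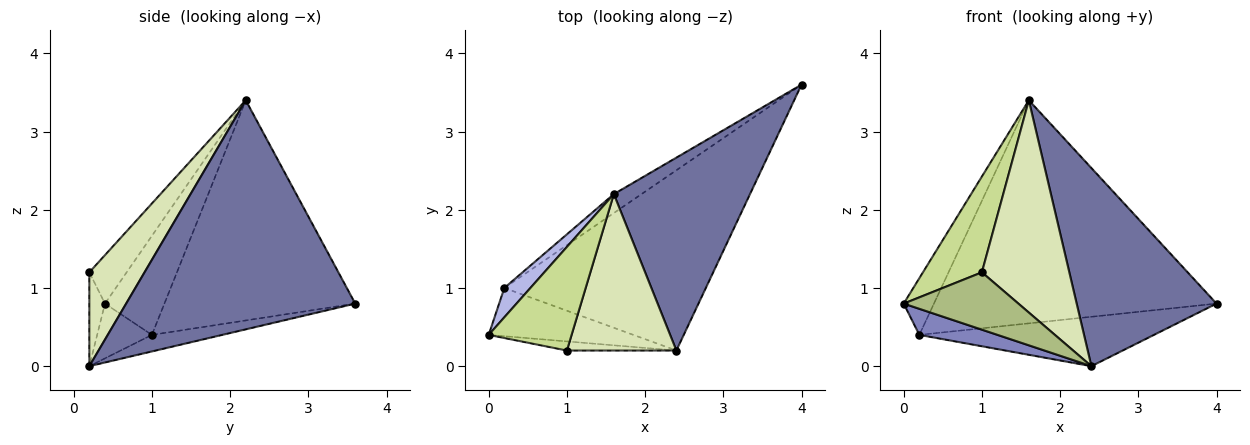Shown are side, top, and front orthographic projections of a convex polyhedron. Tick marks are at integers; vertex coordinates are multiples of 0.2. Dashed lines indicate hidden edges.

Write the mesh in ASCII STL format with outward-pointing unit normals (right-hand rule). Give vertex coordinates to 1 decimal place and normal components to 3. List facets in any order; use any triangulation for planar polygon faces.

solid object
 facet normal 0.761 -0.465 0.452
  outer loop
   vertex 1.6 2.2 3.4
   vertex 2.4 0.2 0.0
   vertex 4.0 3.6 0.8
  endloop
 endfacet
 facet normal -0.316 -0.451 -0.835
  outer loop
   vertex 0.2 1.0 0.4
   vertex 2.4 0.2 0.0
   vertex 0.0 0.4 0.8
  endloop
 endfacet
 facet normal -0.079 0.263 -0.961
  outer loop
   vertex 0.2 1.0 0.4
   vertex 4.0 3.6 0.8
   vertex 2.4 0.2 0.0
  endloop
 endfacet
 facet normal -0.868 0.441 0.228
  outer loop
   vertex 0.2 1.0 0.4
   vertex 0.0 0.4 0.8
   vertex 1.6 2.2 3.4
  endloop
 endfacet
 facet normal -0.558 0.827 -0.070
  outer loop
   vertex 0.2 1.0 0.4
   vertex 1.6 2.2 3.4
   vertex 4.0 3.6 0.8
  endloop
 endfacet
 facet normal -0.133 -0.979 -0.156
  outer loop
   vertex 1.0 0.2 1.2
   vertex 0.0 0.4 0.8
   vertex 2.4 0.2 0.0
  endloop
 endfacet
 facet normal -0.395 -0.624 0.675
  outer loop
   vertex 1.0 0.2 1.2
   vertex 1.6 2.2 3.4
   vertex 0.0 0.4 0.8
  endloop
 endfacet
 facet normal 0.453 -0.718 0.529
  outer loop
   vertex 1.0 0.2 1.2
   vertex 2.4 0.2 0.0
   vertex 1.6 2.2 3.4
  endloop
 endfacet
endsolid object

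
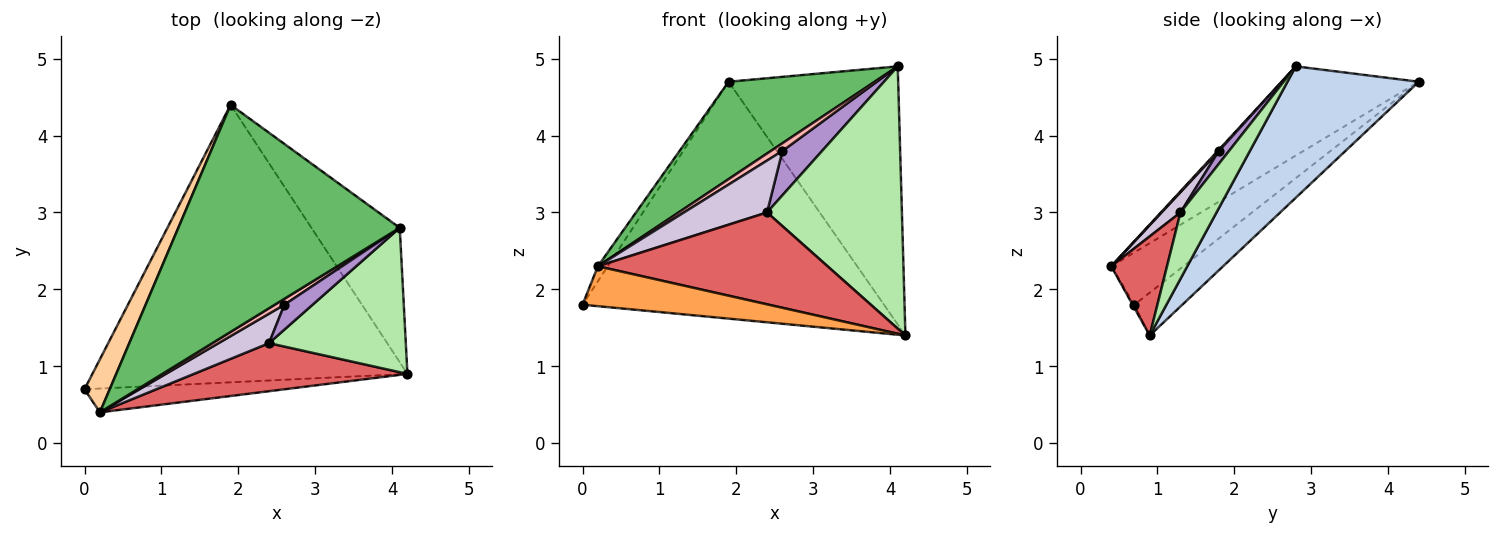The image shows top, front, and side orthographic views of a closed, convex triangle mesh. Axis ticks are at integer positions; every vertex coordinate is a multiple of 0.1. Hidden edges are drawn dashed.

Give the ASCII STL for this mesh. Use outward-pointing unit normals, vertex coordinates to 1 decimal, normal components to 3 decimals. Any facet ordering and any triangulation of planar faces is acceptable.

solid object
 facet normal -0.103 0.646 -0.757
  outer loop
   vertex 1.9 4.4 4.7
   vertex 4.2 0.9 1.4
   vertex 0.0 0.7 1.8
  endloop
 endfacet
 facet normal 0.566 0.731 -0.381
  outer loop
   vertex 4.1 2.8 4.9
   vertex 4.2 0.9 1.4
   vertex 1.9 4.4 4.7
  endloop
 endfacet
 facet normal -0.008 -0.859 -0.512
  outer loop
   vertex 0.2 0.4 2.3
   vertex 0.0 0.7 1.8
   vertex 4.2 0.9 1.4
  endloop
 endfacet
 facet normal -0.894 0.122 0.431
  outer loop
   vertex 0.2 0.4 2.3
   vertex 1.9 4.4 4.7
   vertex 0.0 0.7 1.8
  endloop
 endfacet
 facet normal -0.347 -0.370 0.862
  outer loop
   vertex 0.2 0.4 2.3
   vertex 4.1 2.8 4.9
   vertex 1.9 4.4 4.7
  endloop
 endfacet
 facet normal 0.228 -0.853 0.470
  outer loop
   vertex 2.4 1.3 3.0
   vertex 4.2 0.9 1.4
   vertex 4.1 2.8 4.9
  endloop
 endfacet
 facet normal 0.210 -0.866 0.453
  outer loop
   vertex 2.4 1.3 3.0
   vertex 0.2 0.4 2.3
   vertex 4.2 0.9 1.4
  endloop
 endfacet
 facet normal 0.081 -0.790 0.608
  outer loop
   vertex 2.6 1.8 3.8
   vertex 4.1 2.8 4.9
   vertex 0.2 0.4 2.3
  endloop
 endfacet
 facet normal 0.217 -0.851 0.478
  outer loop
   vertex 2.6 1.8 3.8
   vertex 2.4 1.3 3.0
   vertex 4.1 2.8 4.9
  endloop
 endfacet
 facet normal 0.195 -0.853 0.484
  outer loop
   vertex 2.6 1.8 3.8
   vertex 0.2 0.4 2.3
   vertex 2.4 1.3 3.0
  endloop
 endfacet
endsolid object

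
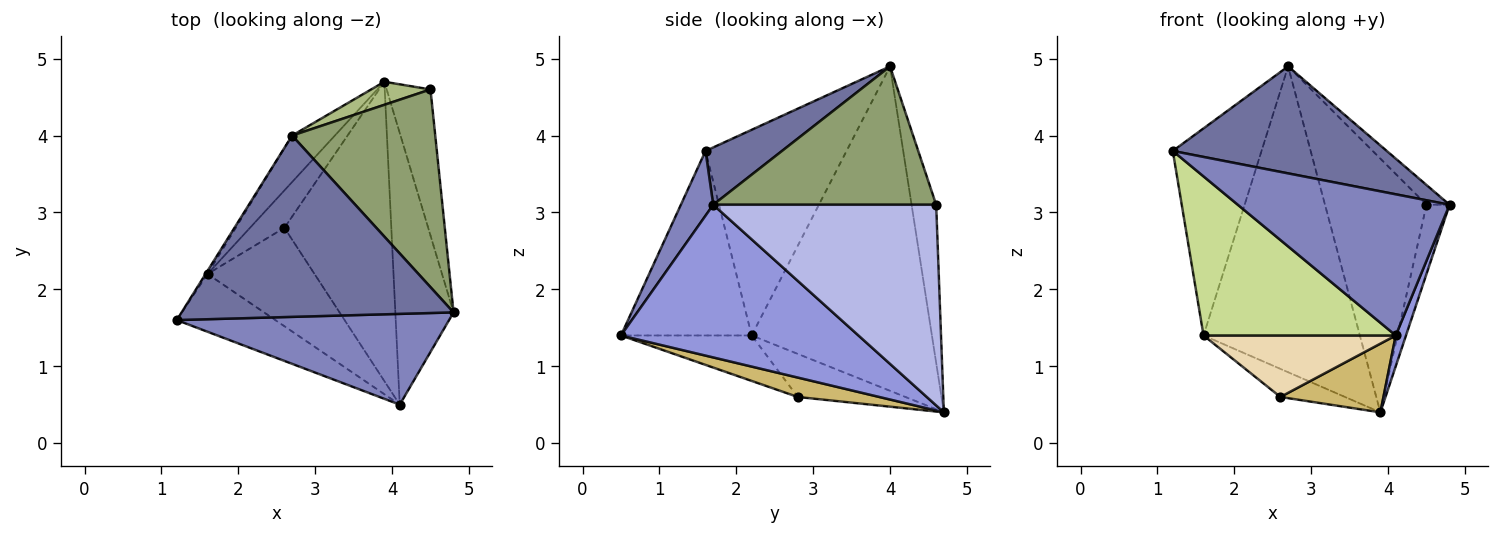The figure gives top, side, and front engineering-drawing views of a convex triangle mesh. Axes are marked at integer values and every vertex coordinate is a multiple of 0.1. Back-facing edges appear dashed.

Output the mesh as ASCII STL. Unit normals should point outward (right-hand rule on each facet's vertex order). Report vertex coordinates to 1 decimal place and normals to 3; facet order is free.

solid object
 facet normal 0.179 -0.500 0.847
  outer loop
   vertex 2.7 4.0 4.9
   vertex 1.2 1.6 3.8
   vertex 4.8 1.7 3.1
  endloop
 endfacet
 facet normal 0.127 -0.834 0.536
  outer loop
   vertex 4.1 0.5 1.4
   vertex 4.8 1.7 3.1
   vertex 1.2 1.6 3.8
  endloop
 endfacet
 facet normal 0.934 -0.040 -0.356
  outer loop
   vertex 4.1 0.5 1.4
   vertex 3.9 4.7 0.4
   vertex 4.8 1.7 3.1
  endloop
 endfacet
 facet normal 0.972 0.101 -0.212
  outer loop
   vertex 4.5 4.6 3.1
   vertex 4.8 1.7 3.1
   vertex 3.9 4.7 0.4
  endloop
 endfacet
 facet normal 0.693 0.072 0.717
  outer loop
   vertex 4.5 4.6 3.1
   vertex 2.7 4.0 4.9
   vertex 4.8 1.7 3.1
  endloop
 endfacet
 facet normal -0.235 0.968 0.088
  outer loop
   vertex 4.5 4.6 3.1
   vertex 3.9 4.7 0.4
   vertex 2.7 4.0 4.9
  endloop
 endfacet
 facet normal -0.539 -0.792 -0.288
  outer loop
   vertex 1.6 2.2 1.4
   vertex 4.1 0.5 1.4
   vertex 1.2 1.6 3.8
  endloop
 endfacet
 facet normal -0.846 0.533 -0.008
  outer loop
   vertex 1.6 2.2 1.4
   vertex 1.2 1.6 3.8
   vertex 2.7 4.0 4.9
  endloop
 endfacet
 facet normal -0.752 0.652 -0.099
  outer loop
   vertex 1.6 2.2 1.4
   vertex 2.7 4.0 4.9
   vertex 3.9 4.7 0.4
  endloop
 endfacet
 facet normal 0.174 -0.220 -0.960
  outer loop
   vertex 2.6 2.8 0.6
   vertex 3.9 4.7 0.4
   vertex 4.1 0.5 1.4
  endloop
 endfacet
 facet normal -0.707 0.424 -0.566
  outer loop
   vertex 2.6 2.8 0.6
   vertex 1.6 2.2 1.4
   vertex 3.9 4.7 0.4
  endloop
 endfacet
 facet normal -0.339 -0.499 -0.798
  outer loop
   vertex 2.6 2.8 0.6
   vertex 4.1 0.5 1.4
   vertex 1.6 2.2 1.4
  endloop
 endfacet
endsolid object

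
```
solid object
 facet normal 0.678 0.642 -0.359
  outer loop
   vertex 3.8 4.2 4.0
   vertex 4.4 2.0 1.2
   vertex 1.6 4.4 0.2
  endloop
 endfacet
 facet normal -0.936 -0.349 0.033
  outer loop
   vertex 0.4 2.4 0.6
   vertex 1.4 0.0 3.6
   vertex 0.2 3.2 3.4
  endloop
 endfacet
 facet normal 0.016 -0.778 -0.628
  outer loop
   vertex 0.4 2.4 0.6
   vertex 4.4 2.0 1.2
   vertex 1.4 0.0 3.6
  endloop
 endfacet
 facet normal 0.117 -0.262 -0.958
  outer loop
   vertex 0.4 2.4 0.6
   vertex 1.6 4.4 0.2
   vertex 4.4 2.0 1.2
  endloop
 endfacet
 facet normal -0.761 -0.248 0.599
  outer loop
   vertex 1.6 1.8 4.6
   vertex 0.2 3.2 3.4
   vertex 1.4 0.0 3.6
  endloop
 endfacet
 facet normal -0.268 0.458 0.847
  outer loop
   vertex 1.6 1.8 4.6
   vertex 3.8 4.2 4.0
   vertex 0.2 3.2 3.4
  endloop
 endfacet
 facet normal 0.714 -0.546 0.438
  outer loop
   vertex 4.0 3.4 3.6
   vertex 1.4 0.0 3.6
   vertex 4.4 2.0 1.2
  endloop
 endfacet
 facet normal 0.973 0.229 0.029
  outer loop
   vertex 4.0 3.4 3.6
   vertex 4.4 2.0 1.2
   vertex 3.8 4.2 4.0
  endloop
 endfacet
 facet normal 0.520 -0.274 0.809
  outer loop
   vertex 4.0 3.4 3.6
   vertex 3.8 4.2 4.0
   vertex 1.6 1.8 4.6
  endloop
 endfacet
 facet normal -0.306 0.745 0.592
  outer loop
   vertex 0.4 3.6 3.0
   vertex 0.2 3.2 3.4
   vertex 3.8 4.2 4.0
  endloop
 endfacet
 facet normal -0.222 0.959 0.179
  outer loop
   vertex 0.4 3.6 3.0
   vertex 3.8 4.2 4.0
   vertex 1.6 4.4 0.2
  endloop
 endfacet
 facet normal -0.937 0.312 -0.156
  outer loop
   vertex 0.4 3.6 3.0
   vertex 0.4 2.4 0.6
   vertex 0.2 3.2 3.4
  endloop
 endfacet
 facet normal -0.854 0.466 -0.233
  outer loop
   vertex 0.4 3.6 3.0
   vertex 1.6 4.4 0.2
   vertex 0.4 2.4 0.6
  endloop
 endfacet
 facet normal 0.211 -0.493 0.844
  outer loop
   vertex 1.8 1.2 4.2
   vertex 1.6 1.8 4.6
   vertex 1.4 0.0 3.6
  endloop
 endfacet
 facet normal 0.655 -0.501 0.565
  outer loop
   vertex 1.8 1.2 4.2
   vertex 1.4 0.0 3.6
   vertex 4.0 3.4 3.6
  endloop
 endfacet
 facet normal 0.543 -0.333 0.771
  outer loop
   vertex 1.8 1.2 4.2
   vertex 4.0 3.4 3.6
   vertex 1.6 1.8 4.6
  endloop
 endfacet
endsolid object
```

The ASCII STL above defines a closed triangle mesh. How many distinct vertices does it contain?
10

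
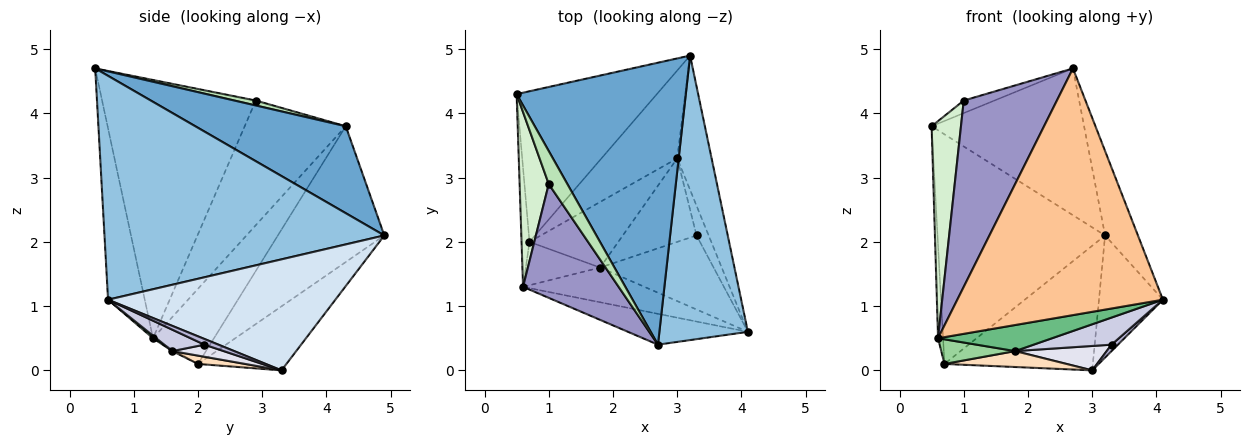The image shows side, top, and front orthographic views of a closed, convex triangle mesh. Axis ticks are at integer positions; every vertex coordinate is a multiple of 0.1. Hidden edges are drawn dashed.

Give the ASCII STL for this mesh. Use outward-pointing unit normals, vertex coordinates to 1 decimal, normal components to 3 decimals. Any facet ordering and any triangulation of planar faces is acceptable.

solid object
 facet normal 0.415 0.420 0.807
  outer loop
   vertex 2.7 0.4 4.7
   vertex 3.2 4.9 2.1
   vertex 0.5 4.3 3.8
  endloop
 endfacet
 facet normal 0.924 0.108 0.366
  outer loop
   vertex 2.7 0.4 4.7
   vertex 4.1 0.6 1.1
   vertex 3.2 4.9 2.1
  endloop
 endfacet
 facet normal -0.469 0.738 -0.484
  outer loop
   vertex 0.7 2.0 0.1
   vertex 0.5 4.3 3.8
   vertex 3.2 4.9 2.1
  endloop
 endfacet
 facet normal 0.923 0.260 -0.286
  outer loop
   vertex 3.0 3.3 0.0
   vertex 3.2 4.9 2.1
   vertex 4.1 0.6 1.1
  endloop
 endfacet
 facet normal -0.438 0.735 -0.518
  outer loop
   vertex 3.0 3.3 0.0
   vertex 0.7 2.0 0.1
   vertex 3.2 4.9 2.1
  endloop
 endfacet
 facet normal -0.991 0.082 -0.104
  outer loop
   vertex 0.6 1.3 0.5
   vertex 0.5 4.3 3.8
   vertex 0.7 2.0 0.1
  endloop
 endfacet
 facet normal -0.174 -0.977 -0.122
  outer loop
   vertex 0.6 1.3 0.5
   vertex 4.1 0.6 1.1
   vertex 2.7 0.4 4.7
  endloop
 endfacet
 facet normal 0.091 -0.235 -0.968
  outer loop
   vertex 1.8 1.6 0.3
   vertex 0.7 2.0 0.1
   vertex 3.0 3.3 0.0
  endloop
 endfacet
 facet normal 0.017 -0.601 -0.799
  outer loop
   vertex 1.8 1.6 0.3
   vertex 4.1 0.6 1.1
   vertex 0.6 1.3 0.5
  endloop
 endfacet
 facet normal -0.021 -0.494 -0.869
  outer loop
   vertex 1.8 1.6 0.3
   vertex 0.6 1.3 0.5
   vertex 0.7 2.0 0.1
  endloop
 endfacet
 facet normal 0.241 0.345 0.907
  outer loop
   vertex 1.0 2.9 4.2
   vertex 2.7 0.4 4.7
   vertex 0.5 4.3 3.8
  endloop
 endfacet
 facet normal -0.937 -0.272 0.219
  outer loop
   vertex 1.0 2.9 4.2
   vertex 0.5 4.3 3.8
   vertex 0.6 1.3 0.5
  endloop
 endfacet
 facet normal -0.815 -0.494 0.302
  outer loop
   vertex 1.0 2.9 4.2
   vertex 0.6 1.3 0.5
   vertex 2.7 0.4 4.7
  endloop
 endfacet
 facet normal 0.418 -0.192 -0.888
  outer loop
   vertex 3.3 2.1 0.4
   vertex 3.0 3.3 0.0
   vertex 4.1 0.6 1.1
  endloop
 endfacet
 facet normal 0.174 -0.338 -0.925
  outer loop
   vertex 3.3 2.1 0.4
   vertex 4.1 0.6 1.1
   vertex 1.8 1.6 0.3
  endloop
 endfacet
 facet normal 0.156 -0.277 -0.948
  outer loop
   vertex 3.3 2.1 0.4
   vertex 1.8 1.6 0.3
   vertex 3.0 3.3 0.0
  endloop
 endfacet
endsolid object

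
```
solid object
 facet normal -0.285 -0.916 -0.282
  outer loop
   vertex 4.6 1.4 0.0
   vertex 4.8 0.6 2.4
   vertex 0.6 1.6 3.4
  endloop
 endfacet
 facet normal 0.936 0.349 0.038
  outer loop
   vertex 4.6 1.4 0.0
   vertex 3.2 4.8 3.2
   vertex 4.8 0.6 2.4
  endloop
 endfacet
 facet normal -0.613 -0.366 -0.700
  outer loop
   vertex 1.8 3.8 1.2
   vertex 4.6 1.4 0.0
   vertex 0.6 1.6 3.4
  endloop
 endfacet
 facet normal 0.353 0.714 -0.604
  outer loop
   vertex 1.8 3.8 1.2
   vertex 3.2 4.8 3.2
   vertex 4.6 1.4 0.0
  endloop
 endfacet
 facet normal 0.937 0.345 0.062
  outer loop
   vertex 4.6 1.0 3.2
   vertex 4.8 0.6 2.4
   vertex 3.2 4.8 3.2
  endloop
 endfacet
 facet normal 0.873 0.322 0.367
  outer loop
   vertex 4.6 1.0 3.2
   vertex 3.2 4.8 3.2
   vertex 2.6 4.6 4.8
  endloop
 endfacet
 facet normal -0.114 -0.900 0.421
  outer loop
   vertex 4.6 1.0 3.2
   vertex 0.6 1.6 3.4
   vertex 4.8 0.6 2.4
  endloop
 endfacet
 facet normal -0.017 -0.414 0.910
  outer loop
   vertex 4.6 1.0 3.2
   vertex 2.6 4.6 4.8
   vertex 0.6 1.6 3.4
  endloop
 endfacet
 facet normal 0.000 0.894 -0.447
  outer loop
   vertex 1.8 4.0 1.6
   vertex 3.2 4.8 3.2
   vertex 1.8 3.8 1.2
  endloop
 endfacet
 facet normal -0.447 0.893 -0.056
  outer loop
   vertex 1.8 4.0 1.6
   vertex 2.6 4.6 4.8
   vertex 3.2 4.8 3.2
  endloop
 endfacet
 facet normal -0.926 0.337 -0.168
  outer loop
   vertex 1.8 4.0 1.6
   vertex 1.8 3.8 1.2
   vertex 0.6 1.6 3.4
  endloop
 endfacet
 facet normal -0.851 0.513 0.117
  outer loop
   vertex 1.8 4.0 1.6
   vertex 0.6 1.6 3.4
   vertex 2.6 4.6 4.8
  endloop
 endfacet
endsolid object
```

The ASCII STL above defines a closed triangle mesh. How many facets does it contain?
12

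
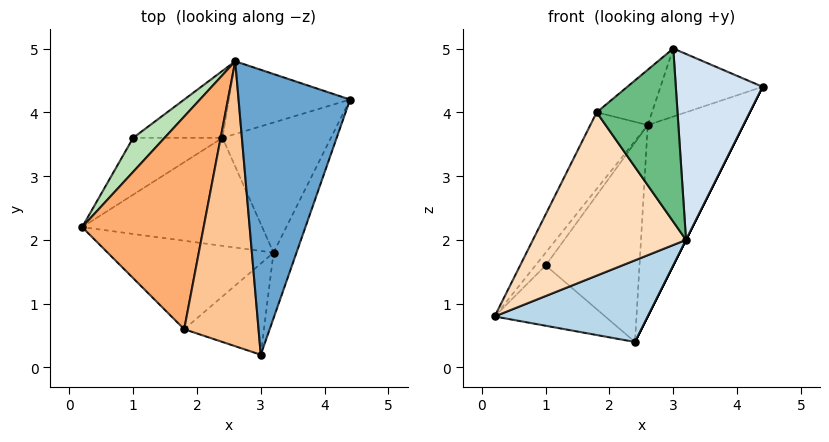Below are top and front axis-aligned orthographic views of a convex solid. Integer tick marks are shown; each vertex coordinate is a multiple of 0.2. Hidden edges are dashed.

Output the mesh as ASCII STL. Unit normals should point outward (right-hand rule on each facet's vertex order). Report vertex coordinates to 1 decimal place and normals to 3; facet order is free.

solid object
 facet normal -0.240 0.226 0.944
  outer loop
   vertex 2.6 4.8 3.8
   vertex 3.0 0.2 5.0
   vertex 4.4 4.2 4.4
  endloop
 endfacet
 facet normal 0.395 0.859 -0.326
  outer loop
   vertex 2.6 4.8 3.8
   vertex 4.4 4.2 4.4
   vertex 2.4 3.6 0.4
  endloop
 endfacet
 facet normal 0.232 -0.587 -0.776
  outer loop
   vertex 3.2 1.8 2.0
   vertex 0.2 2.2 0.8
   vertex 2.4 3.6 0.4
  endloop
 endfacet
 facet normal 0.931 -0.344 -0.121
  outer loop
   vertex 3.2 1.8 2.0
   vertex 4.4 4.2 4.4
   vertex 3.0 0.2 5.0
  endloop
 endfacet
 facet normal 0.894 0.000 -0.447
  outer loop
   vertex 3.2 1.8 2.0
   vertex 2.4 3.6 0.4
   vertex 4.4 4.2 4.4
  endloop
 endfacet
 facet normal -0.839 0.184 0.512
  outer loop
   vertex 1.8 0.6 4.0
   vertex 2.6 4.8 3.8
   vertex 0.2 2.2 0.8
  endloop
 endfacet
 facet normal -0.602 0.152 0.784
  outer loop
   vertex 1.8 0.6 4.0
   vertex 3.0 0.2 5.0
   vertex 2.6 4.8 3.8
  endloop
 endfacet
 facet normal 0.073 -0.877 -0.475
  outer loop
   vertex 1.8 0.6 4.0
   vertex 0.2 2.2 0.8
   vertex 3.2 1.8 2.0
  endloop
 endfacet
 facet normal 0.093 -0.881 -0.464
  outer loop
   vertex 1.8 0.6 4.0
   vertex 3.2 1.8 2.0
   vertex 3.0 0.2 5.0
  endloop
 endfacet
 facet normal -0.507 0.627 -0.591
  outer loop
   vertex 1.0 3.6 1.6
   vertex 2.4 3.6 0.4
   vertex 0.2 2.2 0.8
  endloop
 endfacet
 facet normal -0.840 0.190 0.507
  outer loop
   vertex 1.0 3.6 1.6
   vertex 0.2 2.2 0.8
   vertex 2.6 4.8 3.8
  endloop
 endfacet
 facet normal -0.263 0.914 -0.307
  outer loop
   vertex 1.0 3.6 1.6
   vertex 2.6 4.8 3.8
   vertex 2.4 3.6 0.4
  endloop
 endfacet
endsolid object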